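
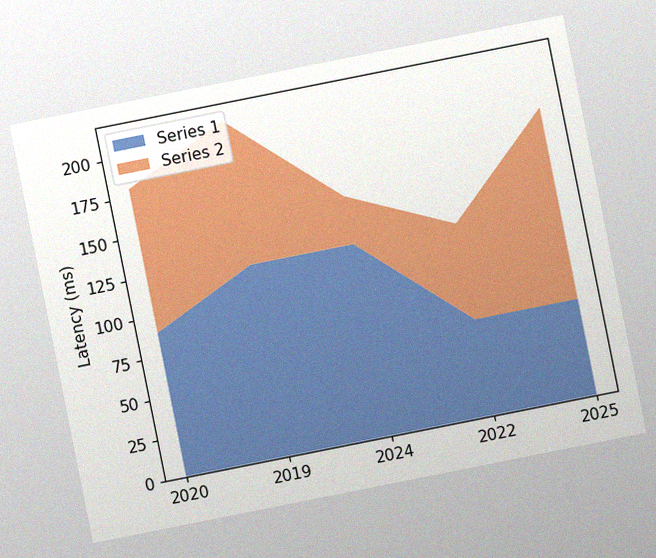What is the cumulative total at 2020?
The chart is tilted about 11° counter-clockwise, with some photo noise. The stacked total at 2020 reaches 180ms.

180ms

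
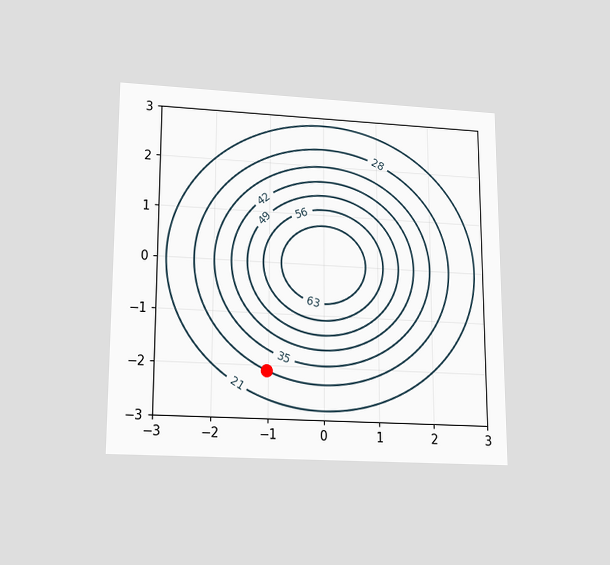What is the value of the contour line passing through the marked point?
The chart is viewed slightly from below. The marked point sits on the contour labelled 28.

28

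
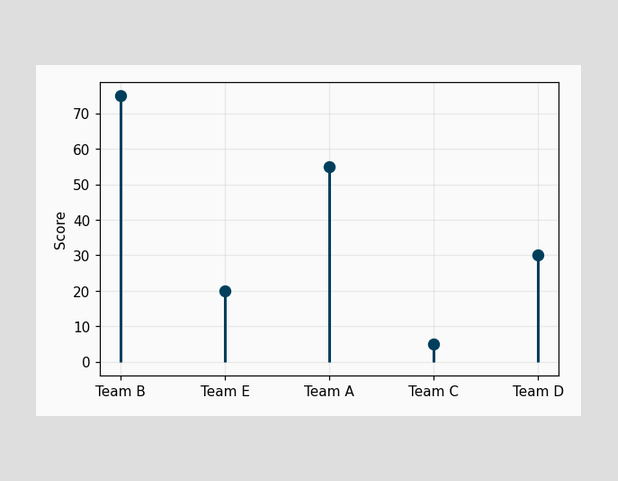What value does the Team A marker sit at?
The Team A marker sits at 55.

55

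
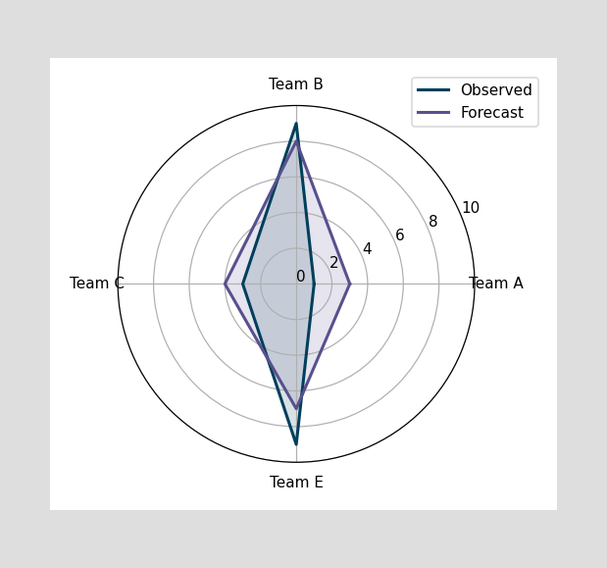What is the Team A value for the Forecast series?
On the Team A axis, Forecast reaches 3.

3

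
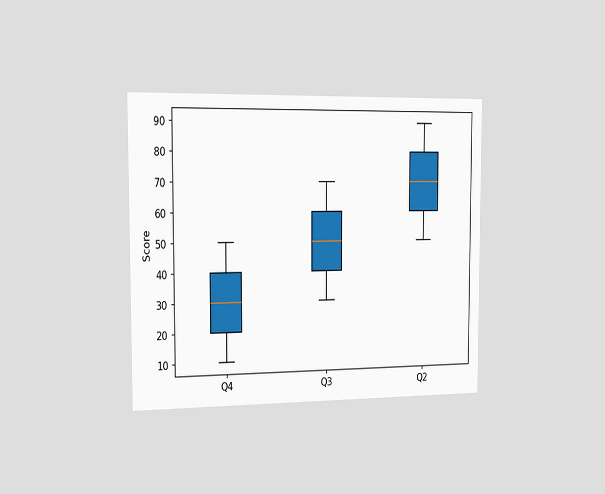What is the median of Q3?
50

The chart is viewed slightly from the left. The median line in the Q3 box sits at 50.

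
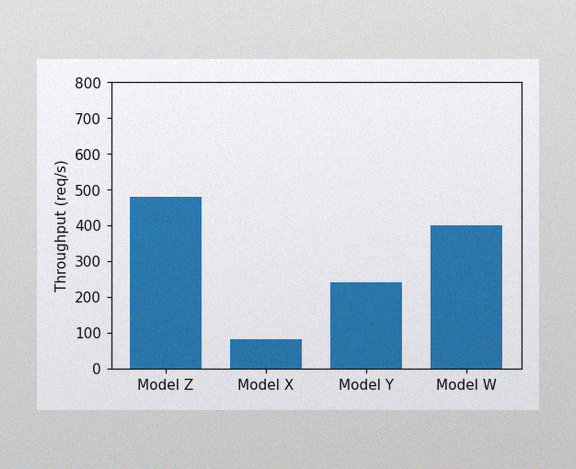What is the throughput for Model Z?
The image has some photo noise and uneven lighting. Reading along the chart's y-axis, the Model Z bar reaches 480req/s.

480req/s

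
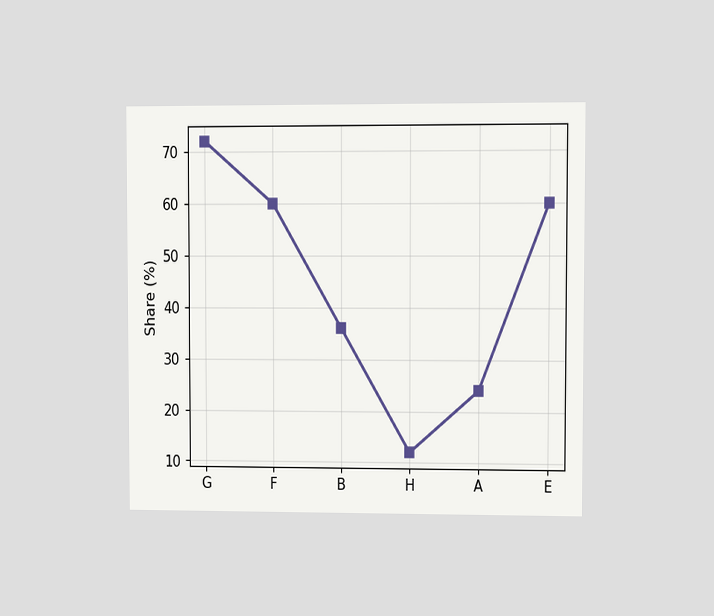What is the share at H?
12%

The chart is viewed at a slight angle. At H, the line is at 12%.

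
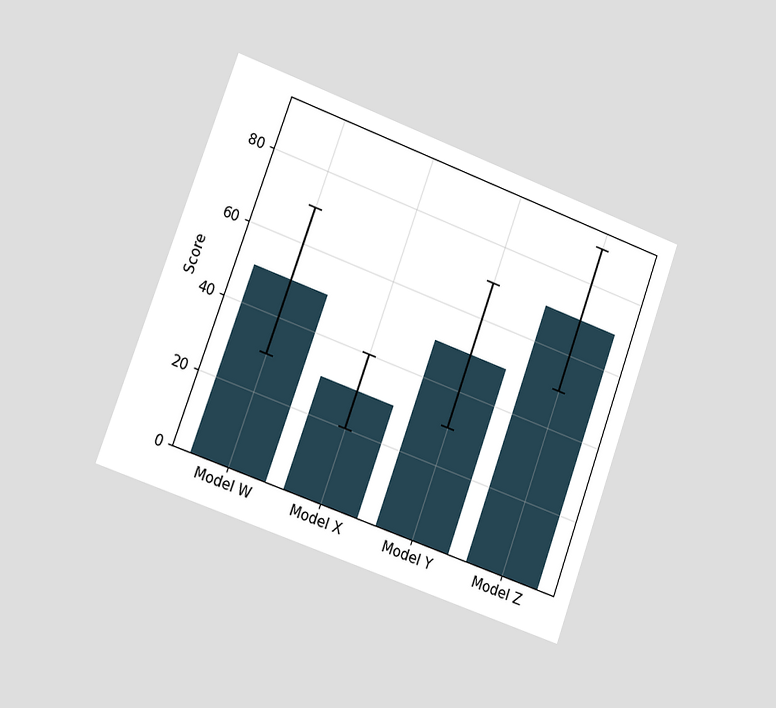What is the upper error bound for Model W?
The chart is tilted about 20° clockwise and viewed slightly from the left. The Model W bar's upper whisker reaches 70.

70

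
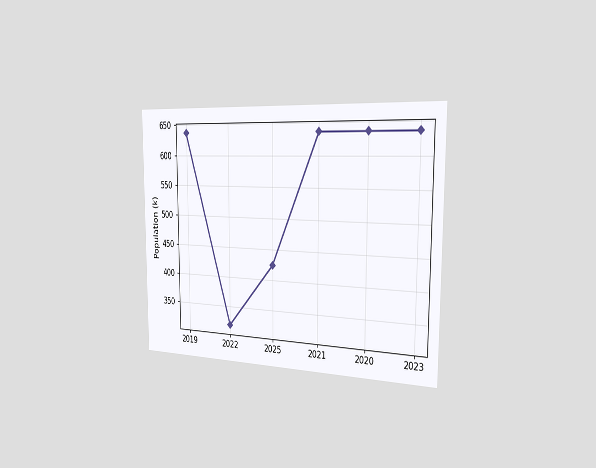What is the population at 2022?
318k

The chart is viewed slightly from the right. At 2022, the line is at 318k.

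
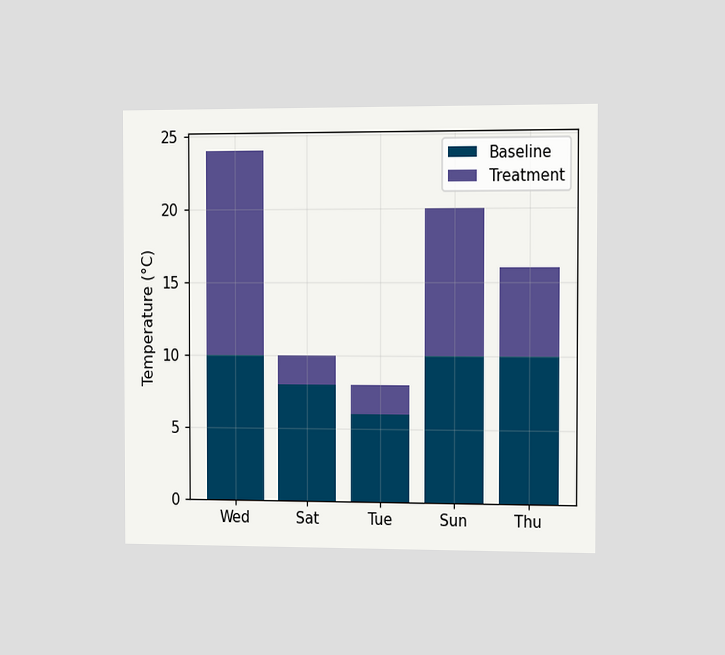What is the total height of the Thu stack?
16°C

The chart is viewed slightly from the right. The Thu stack's top reaches 16°C on the y-axis.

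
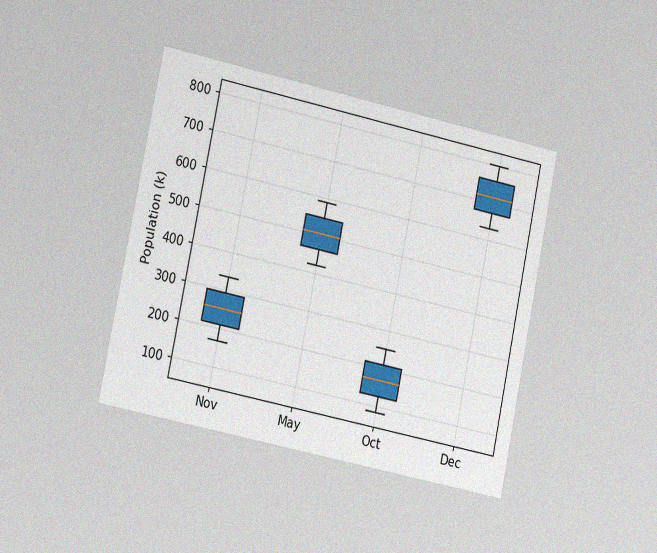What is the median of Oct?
The chart is tilted about 12° clockwise and viewed slightly from the left, with some photo noise. The median line in the Oct box sits at 168k.

168k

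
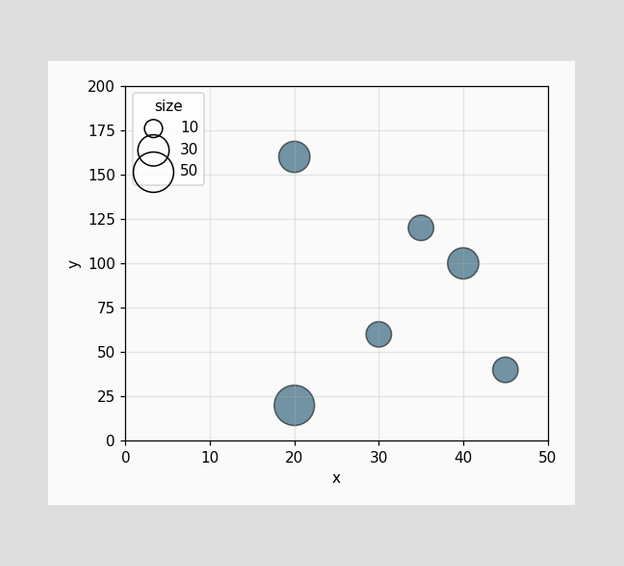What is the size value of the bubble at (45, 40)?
Matching the bubble at (45, 40) against the size legend gives 20.

20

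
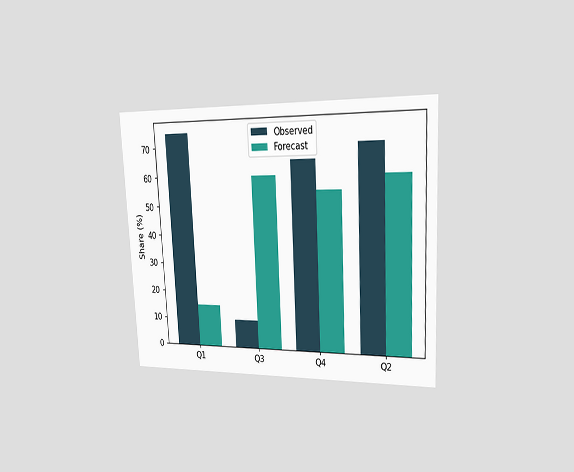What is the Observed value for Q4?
The chart is tilted about 3° counter-clockwise and viewed slightly from the right. The Observed bar at Q4 reaches 65% on the y-axis.

65%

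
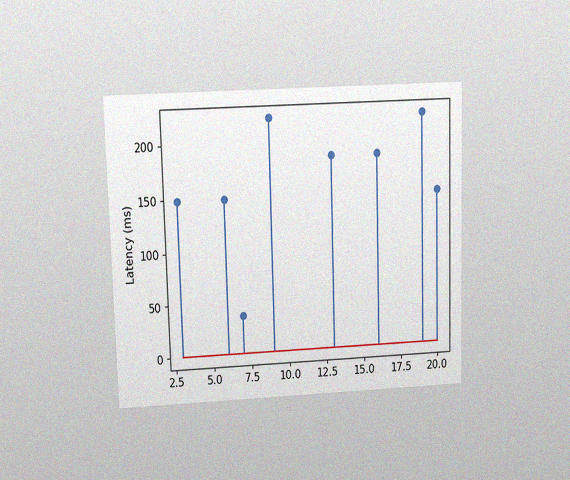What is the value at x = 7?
37ms

The chart is viewed at a slight angle, with some photo noise. The stem at x=7 reaches 37ms.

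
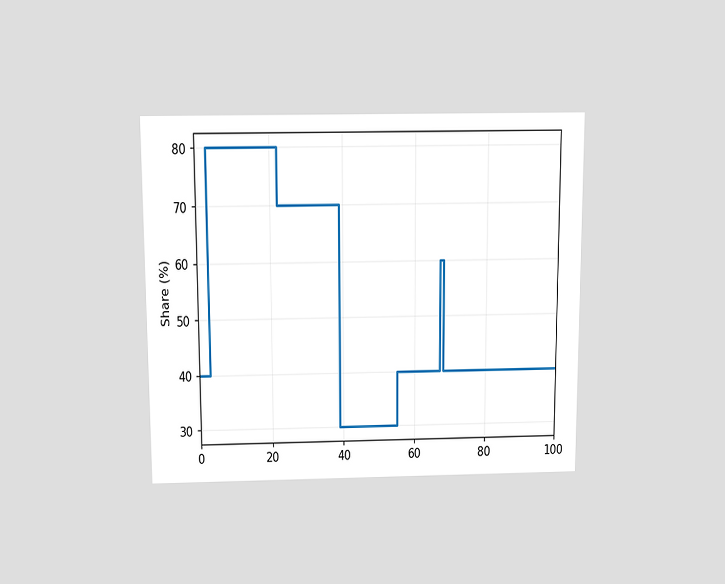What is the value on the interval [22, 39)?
The chart is viewed slightly from above. On [22, 39) the step sits at 70%.

70%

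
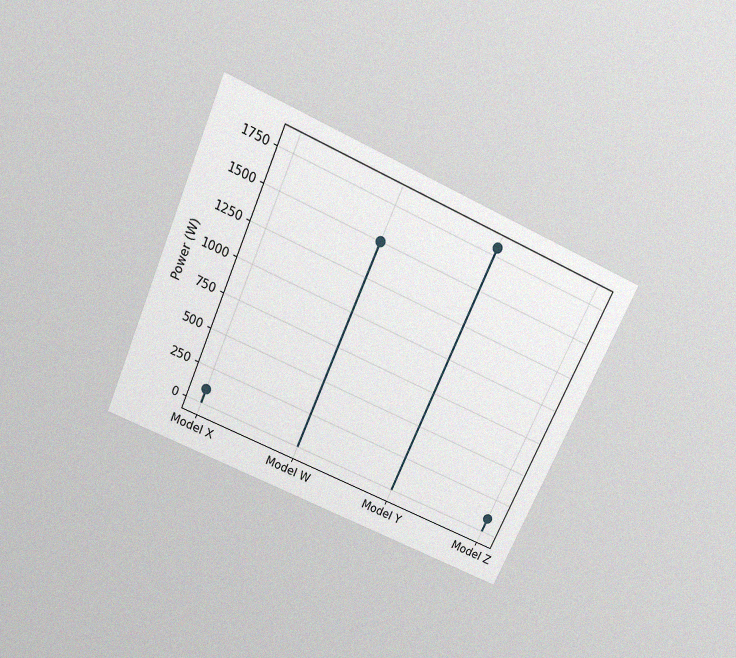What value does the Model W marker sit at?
1500W

The chart is tilted about 24° clockwise and viewed slightly from above, with some photo noise. The Model W marker sits at 1500W.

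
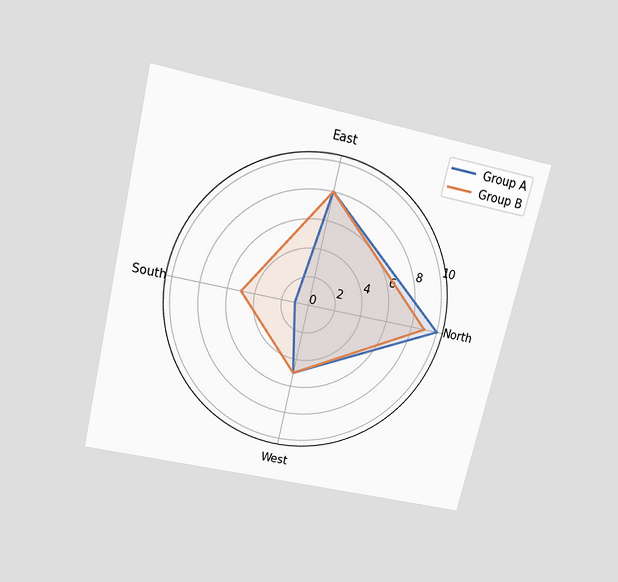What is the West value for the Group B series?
5

The chart is tilted about 13° clockwise and viewed slightly from above. On the West axis, Group B reaches 5.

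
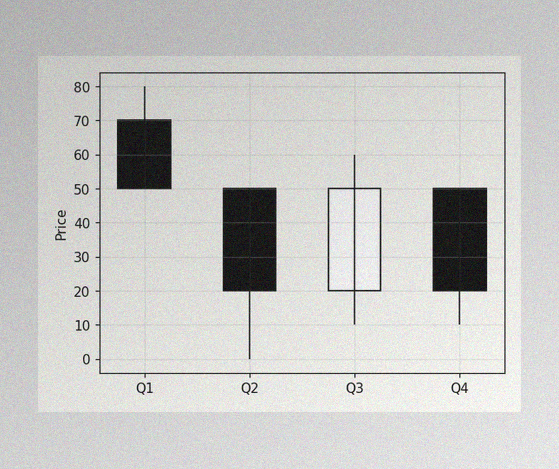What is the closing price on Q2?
20

The image has some photo noise and uneven lighting. The Q2 candle closes at 20.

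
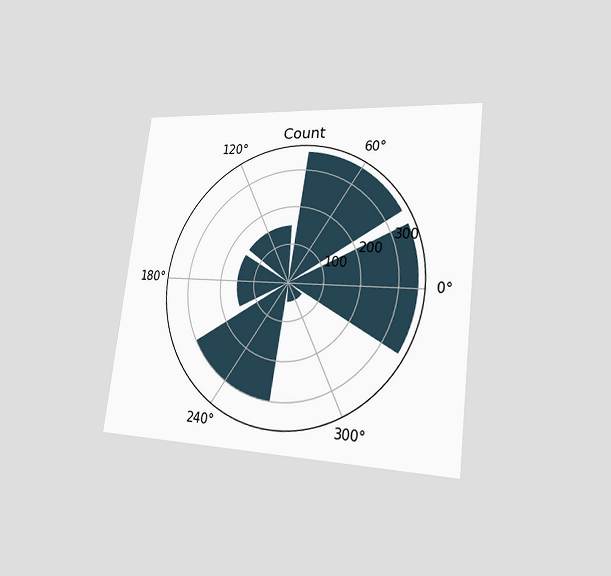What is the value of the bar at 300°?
The chart is tilted about 7° clockwise and viewed slightly from the right. The bar at 300° reaches 50 on the radial axis.

50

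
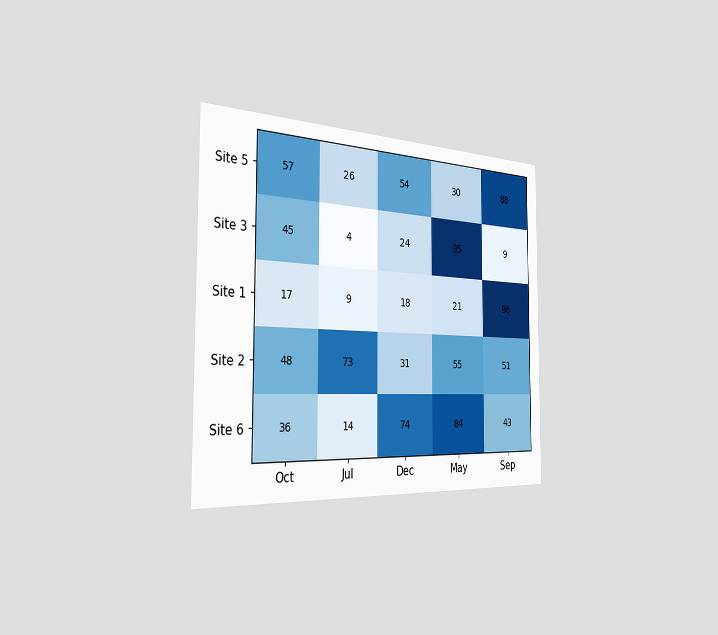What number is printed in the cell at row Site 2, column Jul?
The chart is viewed slightly from the left. The (Site 2, Jul) cell reads 73.

73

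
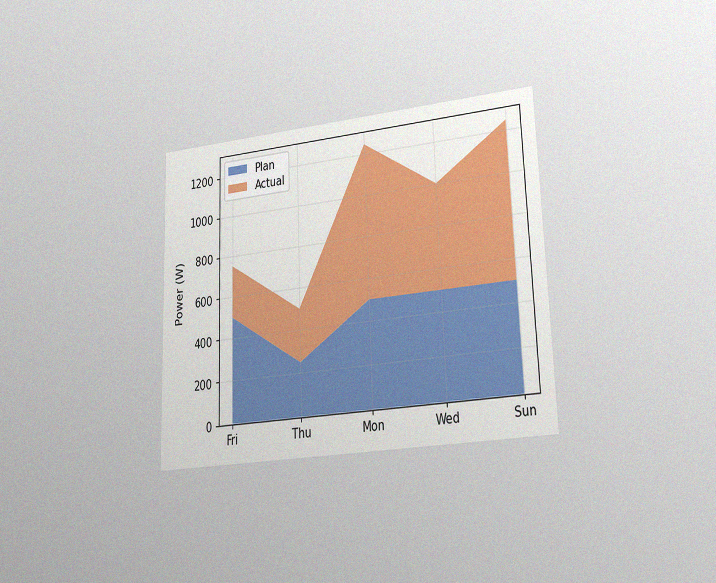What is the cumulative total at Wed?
The chart is viewed slightly from the right, with some photo noise. The stacked total at Wed reaches 1000W.

1000W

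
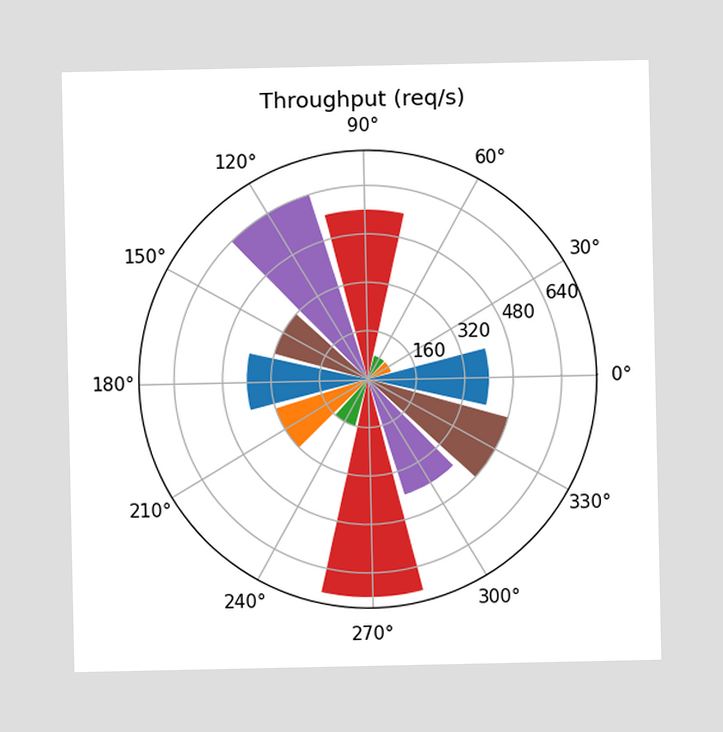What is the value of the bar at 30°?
80req/s

The bar at 30° reaches 80req/s on the radial axis.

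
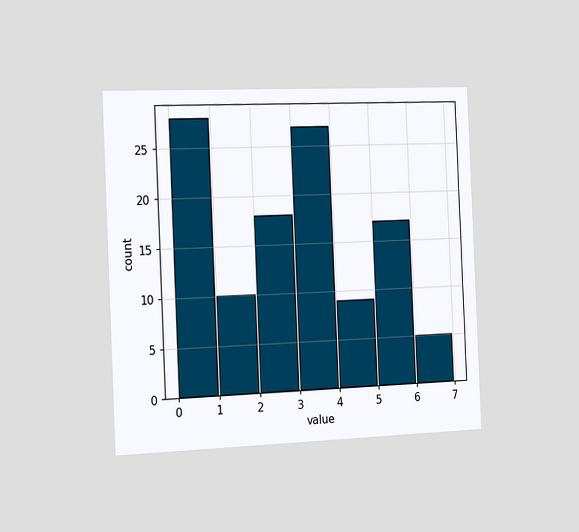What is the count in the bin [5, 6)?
The chart is tilted about 3° counter-clockwise and viewed slightly from the left. The [5, 6) bin has height 17.

17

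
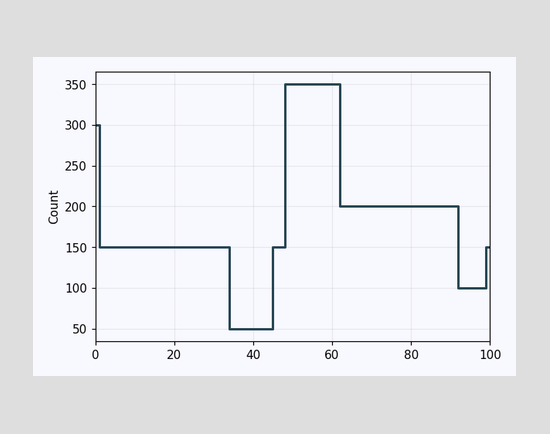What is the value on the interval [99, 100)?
150

On [99, 100) the step sits at 150.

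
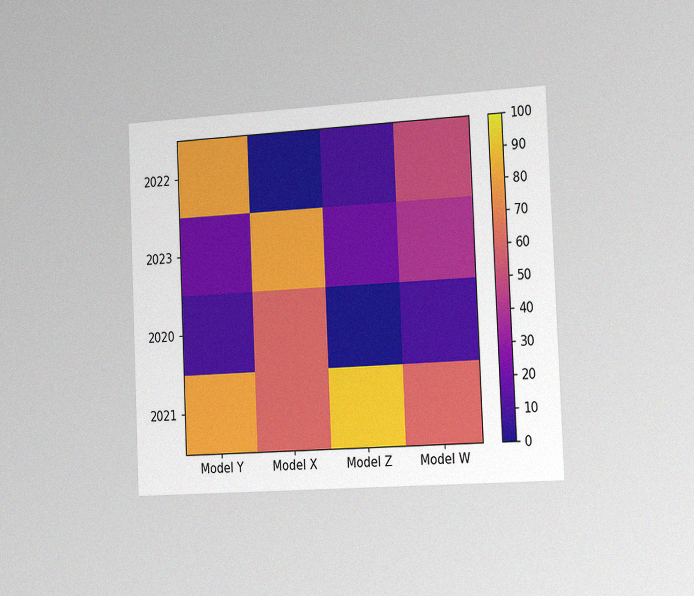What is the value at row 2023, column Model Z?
20

The chart is tilted about 3° counter-clockwise and viewed slightly from the right, with some photo noise. Matching cell (2023, Model Z) against the colorbar gives 20.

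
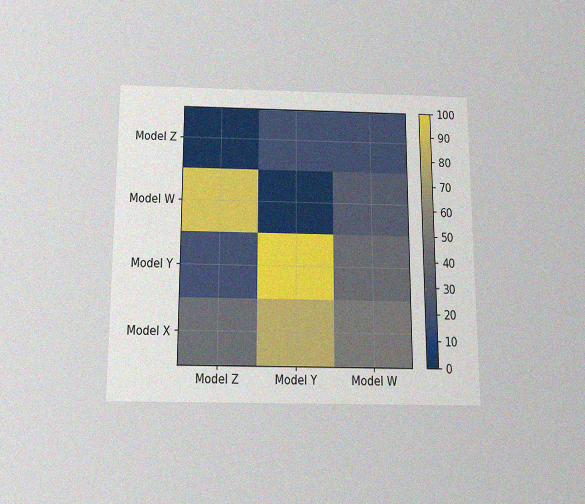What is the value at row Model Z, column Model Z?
The chart is viewed slightly from below, with some photo noise. Matching cell (Model Z, Model Z) against the colorbar gives 0.

0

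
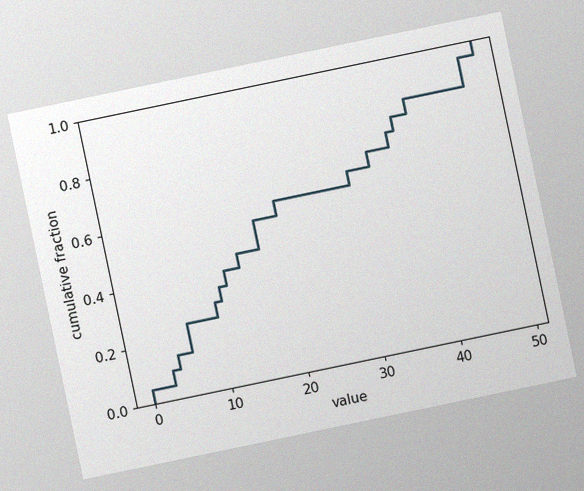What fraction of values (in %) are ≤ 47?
The chart is tilted about 12° counter-clockwise, with some photo noise. At x=47 the ECDF step is at 95%.

95%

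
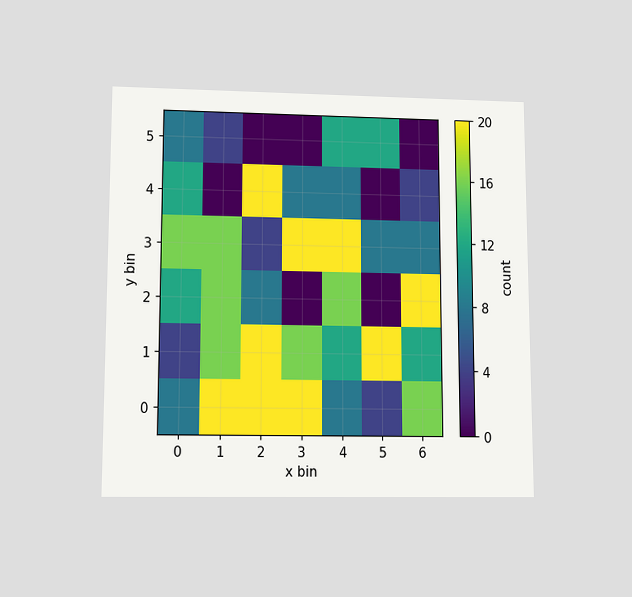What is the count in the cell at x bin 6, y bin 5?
The chart is viewed slightly from below. Matching the cell (6, 5) against the colorbar gives 0.

0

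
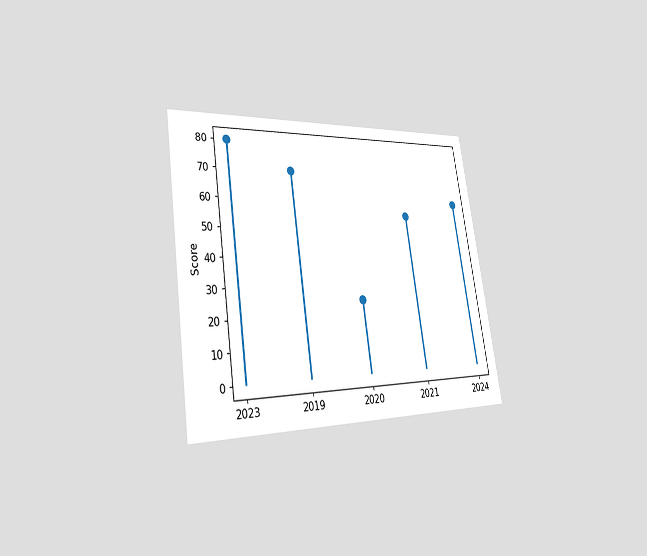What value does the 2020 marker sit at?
The chart is tilted about 9° counter-clockwise and viewed slightly from the left. The 2020 marker sits at 25.

25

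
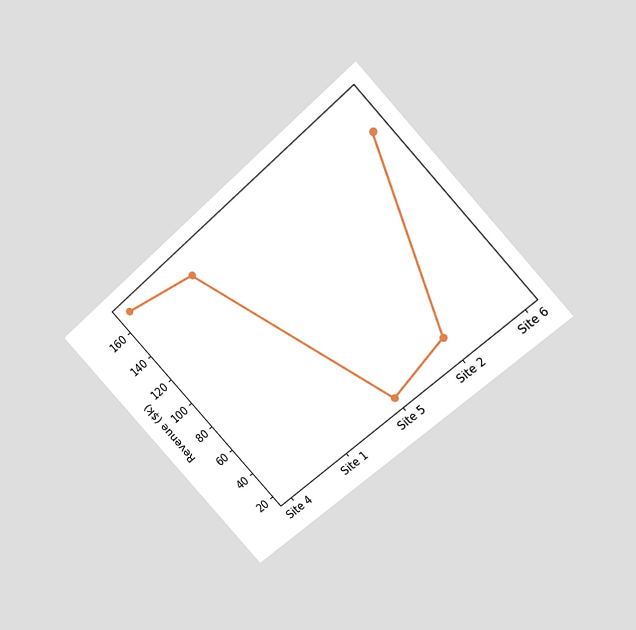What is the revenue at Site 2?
$30k

The chart is tilted about 42° counter-clockwise and viewed at a slight angle. At Site 2, the line is at $30k.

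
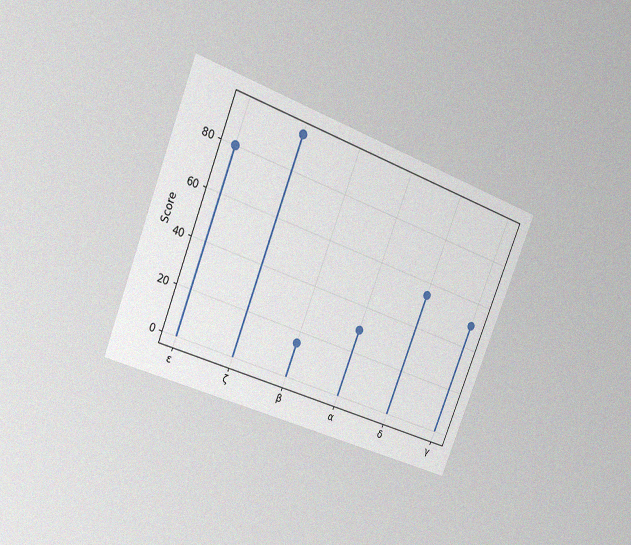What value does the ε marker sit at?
80

The chart is tilted about 21° clockwise and viewed at a slight angle, with some photo noise. The ε marker sits at 80.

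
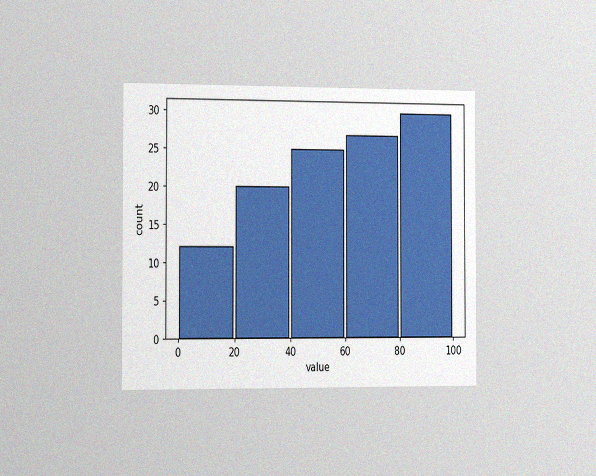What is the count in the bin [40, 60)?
25

The chart is viewed slightly from the left, with some photo noise. The [40, 60) bin has height 25.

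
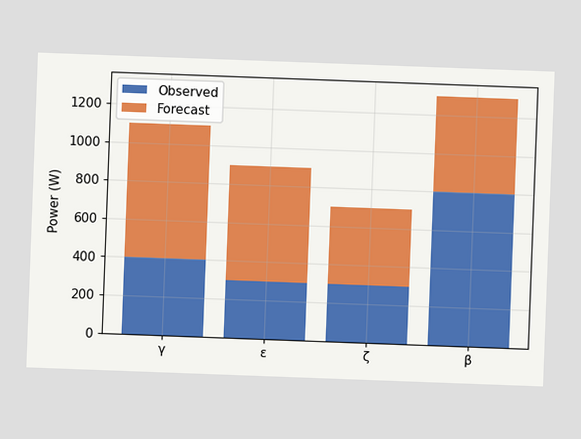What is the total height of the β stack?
The chart is tilted about 2° clockwise. The β stack's top reaches 1300W on the y-axis.

1300W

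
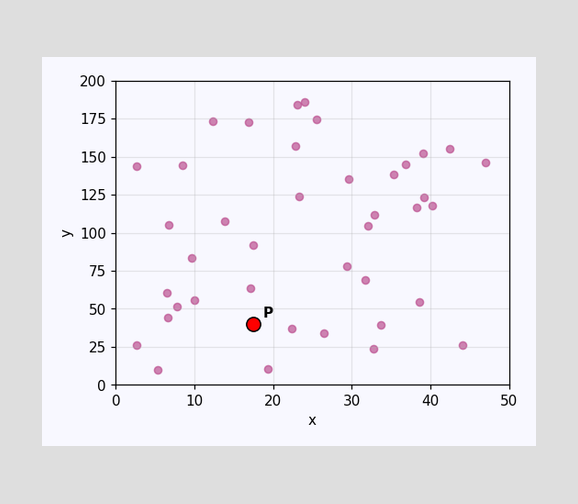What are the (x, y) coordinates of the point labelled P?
(17.5, 40)

Following the gridlines from P to each axis, P sits at (17.5, 40).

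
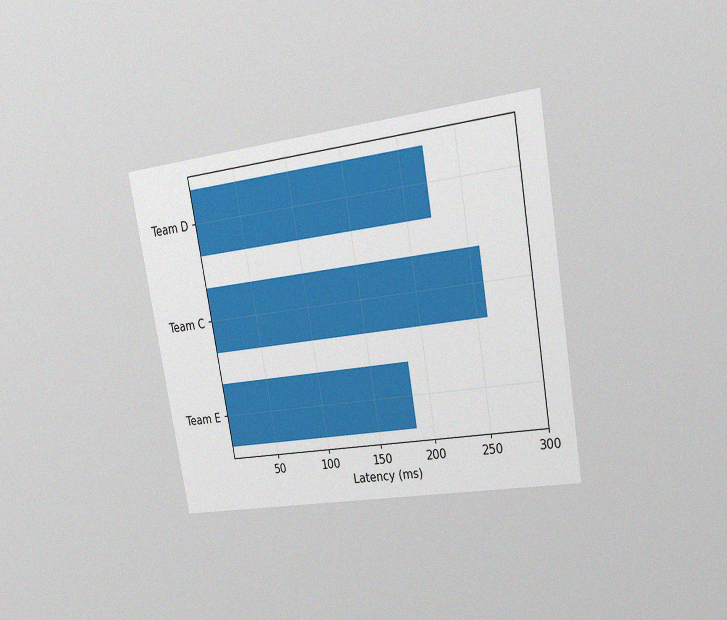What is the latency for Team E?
185ms

The chart is tilted about 10° counter-clockwise and viewed slightly from the right, with some photo noise. Reading along the chart's x-axis, the Team E bar reaches 185ms.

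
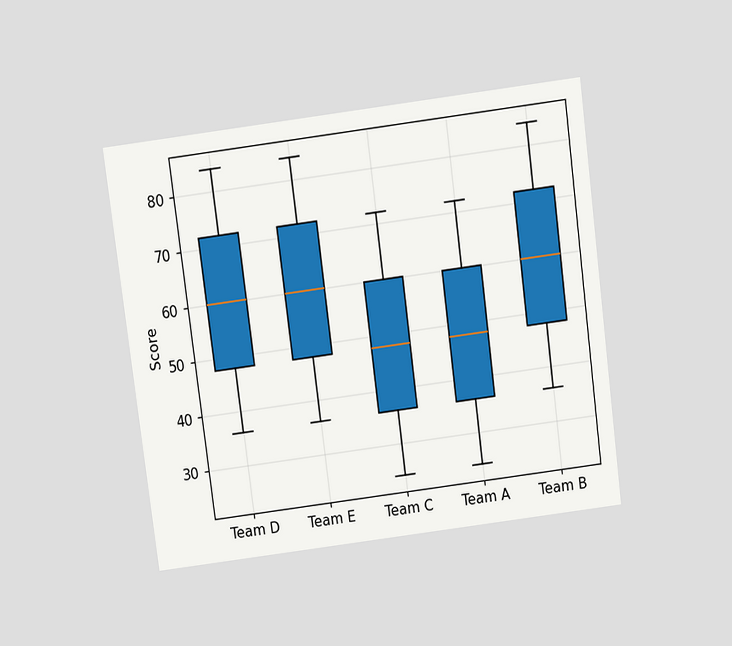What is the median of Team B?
60

The chart is tilted about 7° counter-clockwise and viewed slightly from above. The median line in the Team B box sits at 60.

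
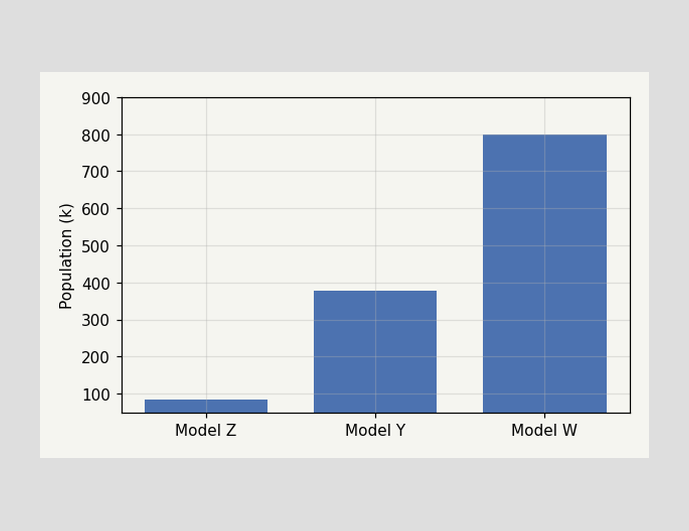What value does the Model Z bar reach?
84k

Reading along the chart's y-axis, the Model Z bar reaches 84k.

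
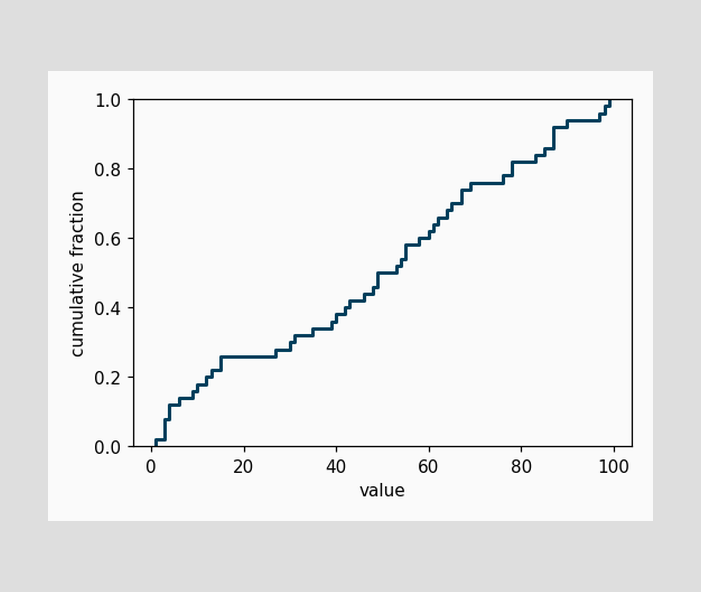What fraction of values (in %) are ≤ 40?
At x=40 the ECDF step is at 38%.

38%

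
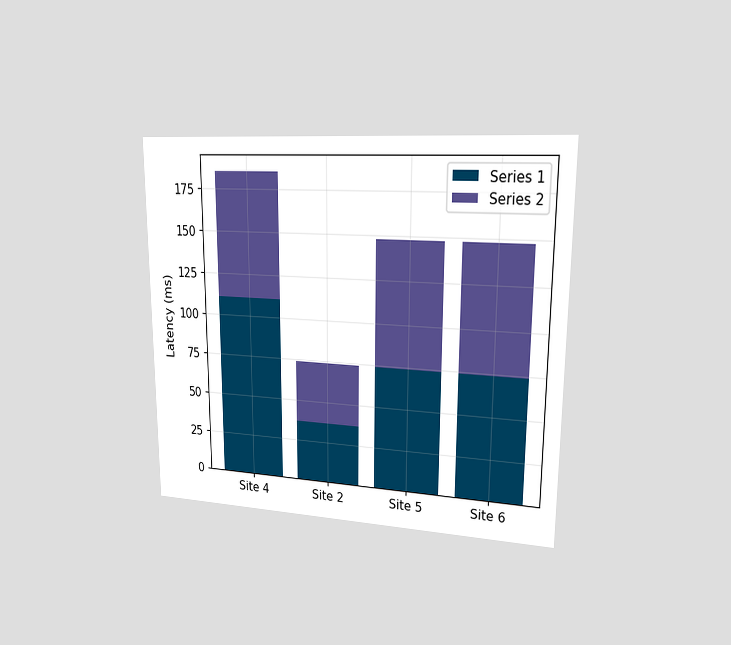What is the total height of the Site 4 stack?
The chart is viewed slightly from the right. The Site 4 stack's top reaches 185ms on the y-axis.

185ms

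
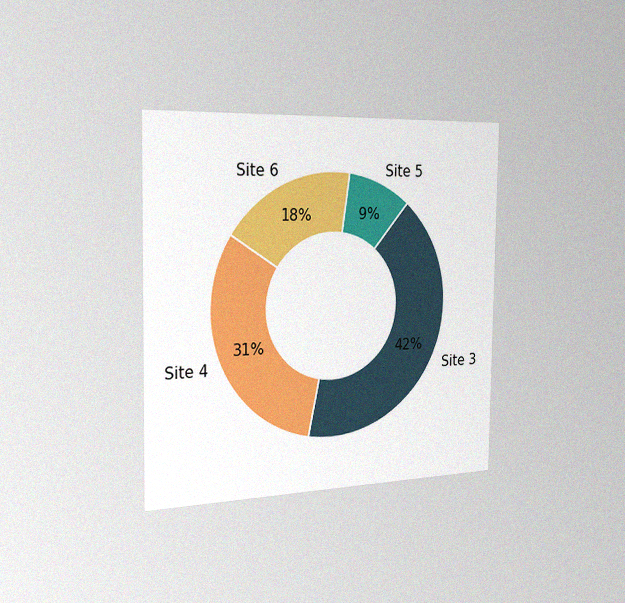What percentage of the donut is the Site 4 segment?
31%

The chart is viewed slightly from the left, with some photo noise. The Site 4 segment takes up 31% of the ring.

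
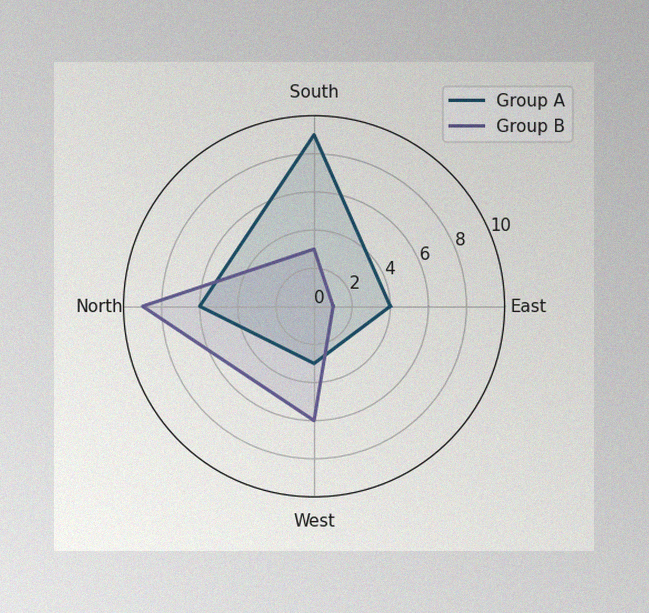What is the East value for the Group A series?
The image has some photo noise and uneven lighting. On the East axis, Group A reaches 4.

4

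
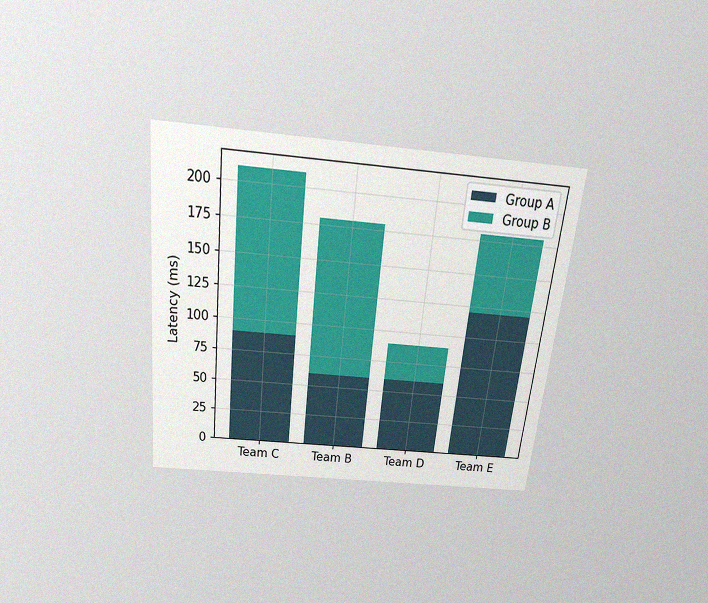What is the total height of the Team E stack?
The chart is tilted about 6° clockwise and viewed slightly from above, with some photo noise. The Team E stack's top reaches 180ms on the y-axis.

180ms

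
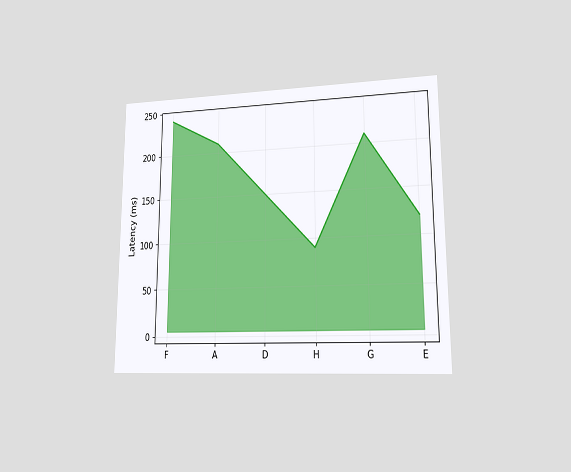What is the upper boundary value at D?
The chart is viewed at a slight angle. At D the upper boundary is at 150ms.

150ms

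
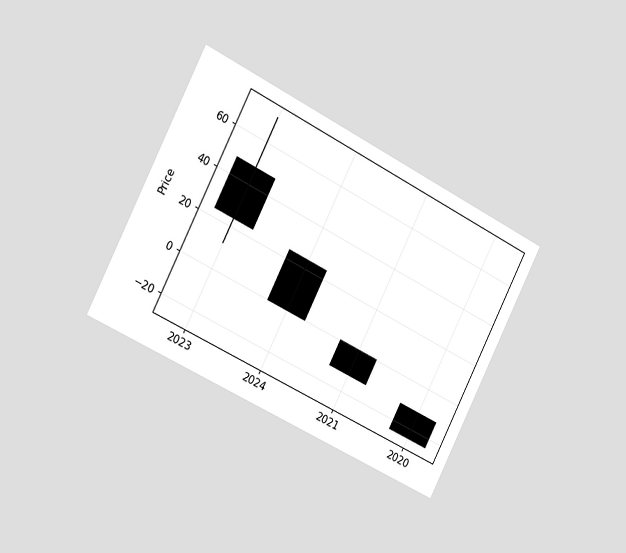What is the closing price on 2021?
-12

The chart is tilted about 27° clockwise and viewed slightly from the left. The 2021 candle closes at -12.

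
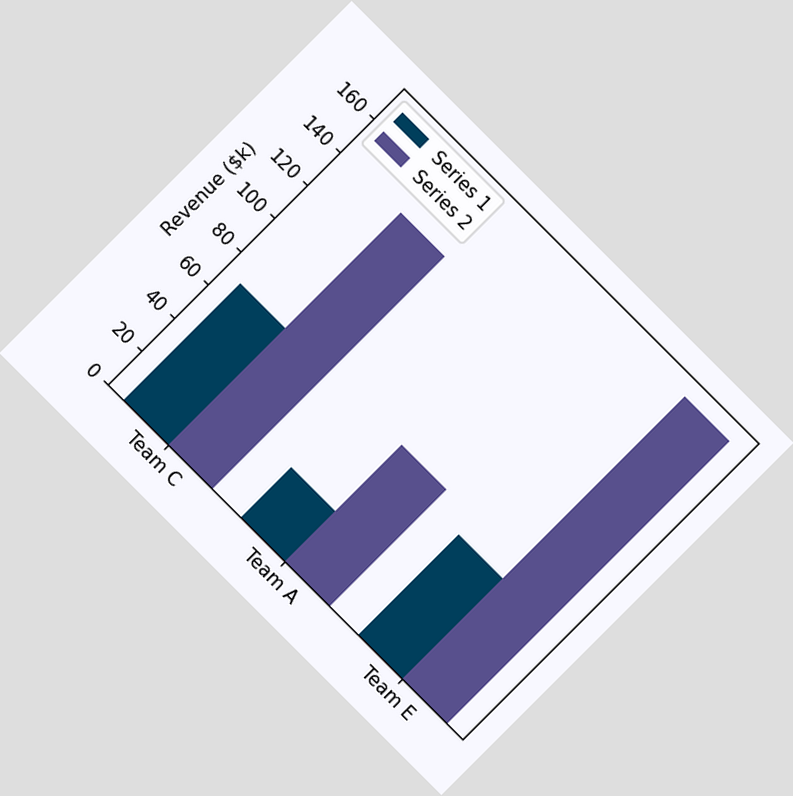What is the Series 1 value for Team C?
$70k

The chart is tilted about 45° clockwise. The Series 1 bar at Team C reaches $70k on the y-axis.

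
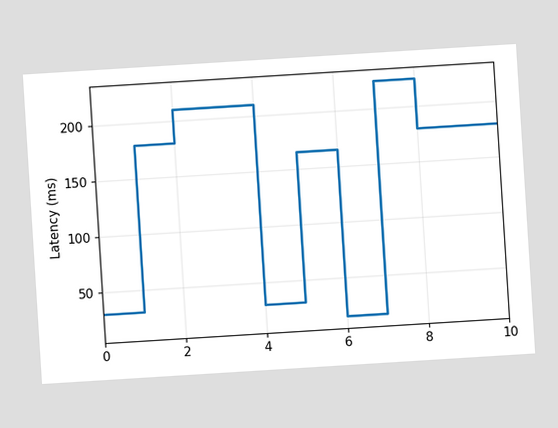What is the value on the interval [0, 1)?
The chart is tilted about 4° counter-clockwise. On [0, 1) the step sits at 30ms.

30ms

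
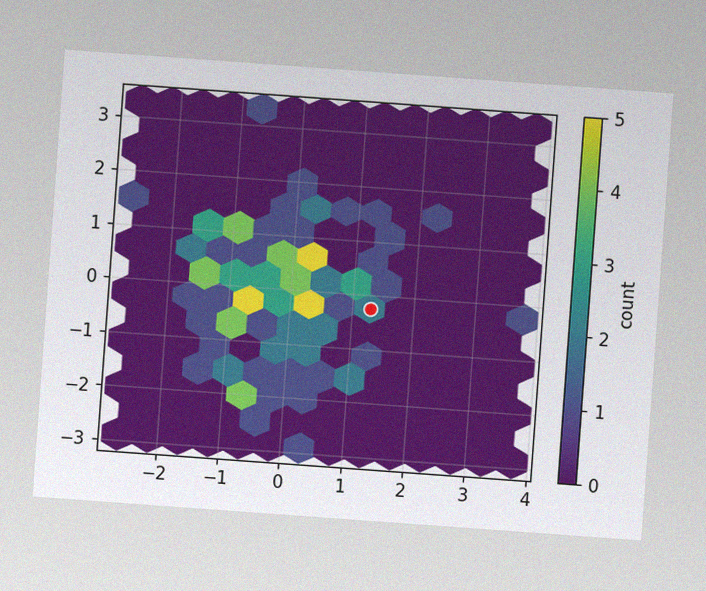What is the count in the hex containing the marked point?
The chart is tilted about 4° clockwise, with some photo noise. The marked hex reads 2 on the colorbar.

2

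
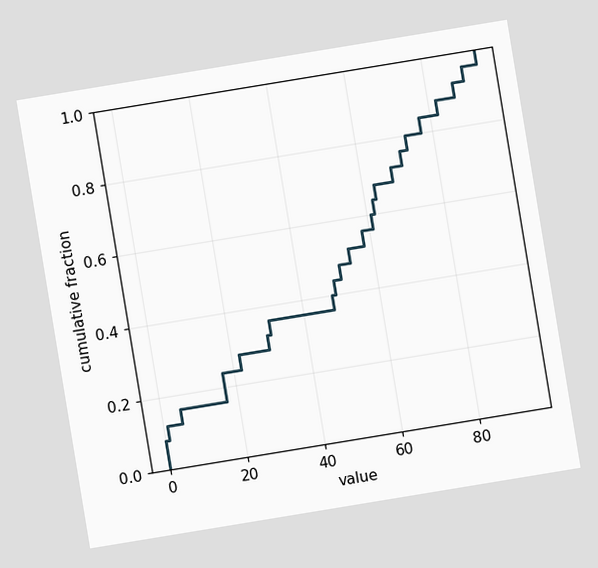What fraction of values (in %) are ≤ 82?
88%

The chart is tilted about 9° counter-clockwise. At x=82 the ECDF step is at 88%.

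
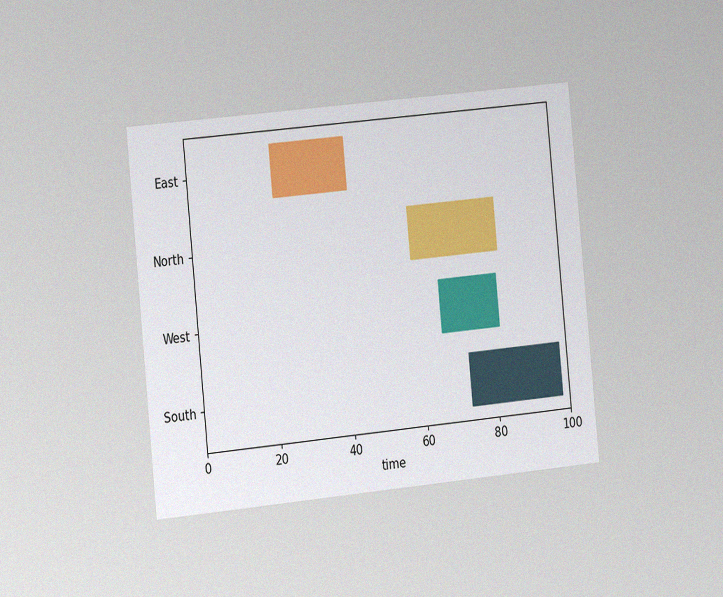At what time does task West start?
66

The chart is tilted about 6° counter-clockwise and viewed slightly from the left, with some photo noise. The West bar begins at t=66.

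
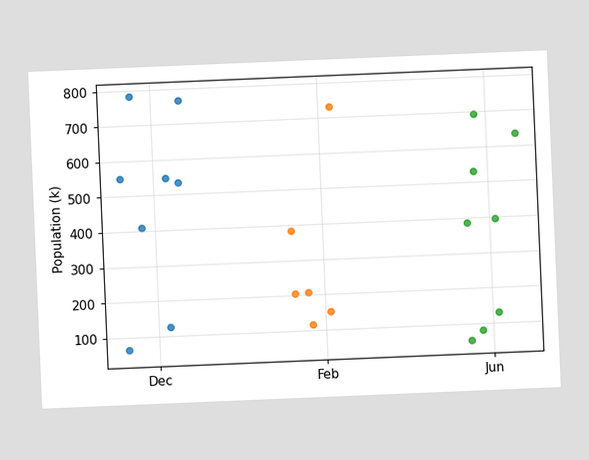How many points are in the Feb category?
6

The chart is tilted about 2° counter-clockwise. Counting the markers in the Feb column gives 6.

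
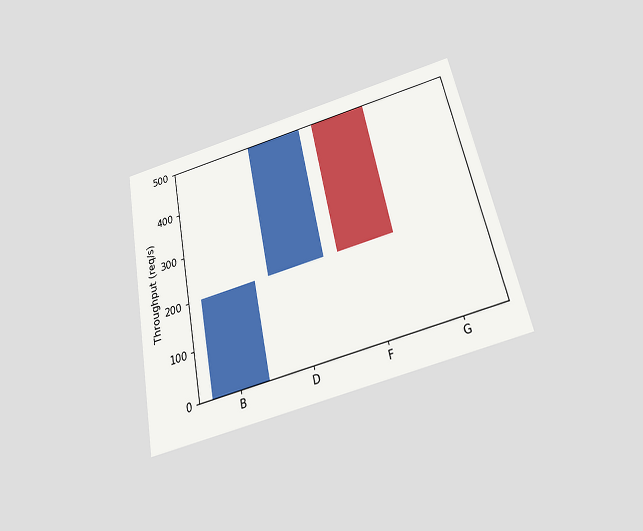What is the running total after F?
The chart is tilted about 12° counter-clockwise and viewed slightly from below. After F the running total reaches 200req/s.

200req/s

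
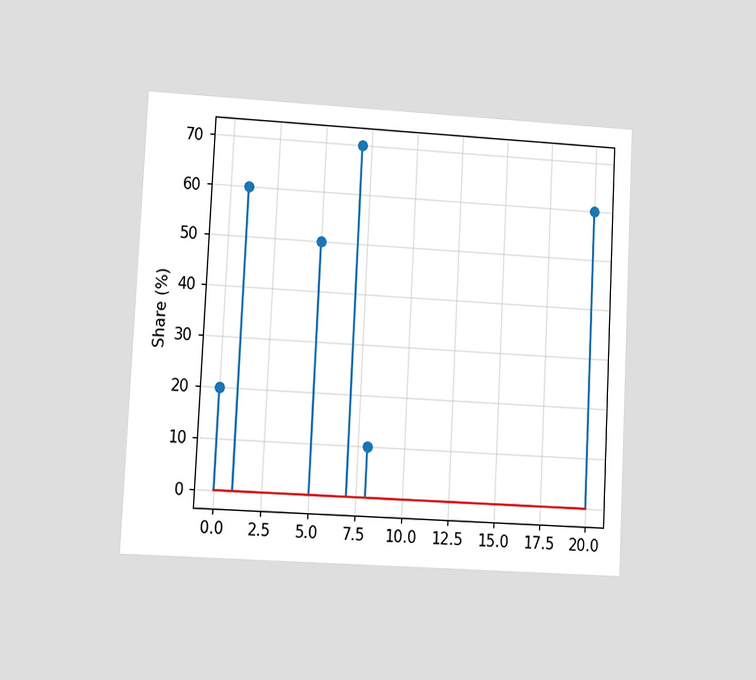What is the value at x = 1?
The chart is tilted about 3° clockwise and viewed at a slight angle. The stem at x=1 reaches 60%.

60%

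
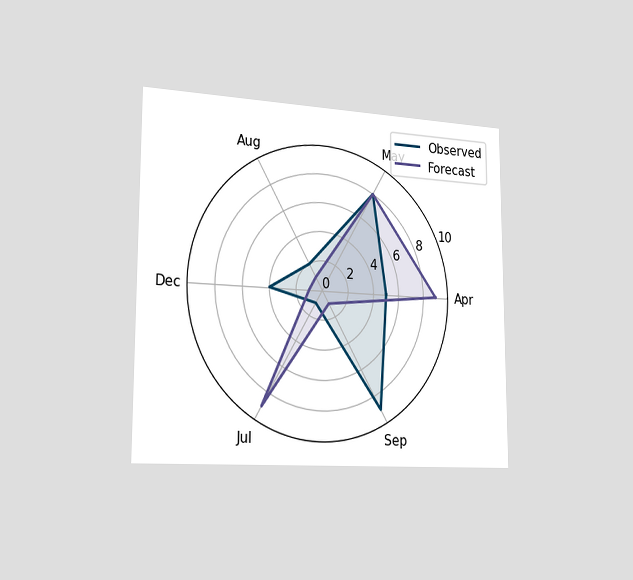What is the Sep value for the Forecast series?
The chart is viewed slightly from the left. On the Sep axis, Forecast reaches 1.

1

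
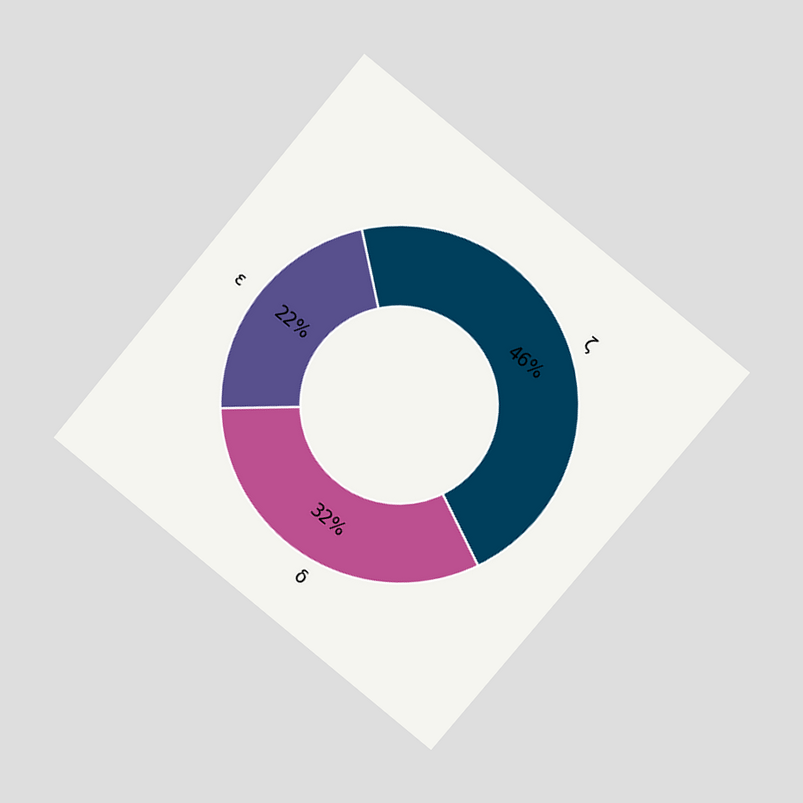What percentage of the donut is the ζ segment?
The chart is tilted about 40° clockwise and viewed at a slight angle. The ζ segment takes up 46% of the ring.

46%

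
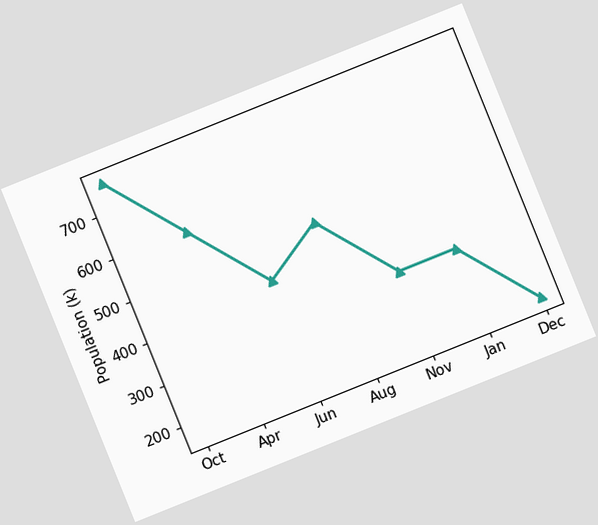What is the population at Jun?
The chart is tilted about 22° counter-clockwise. At Jun, the line is at 425k.

425k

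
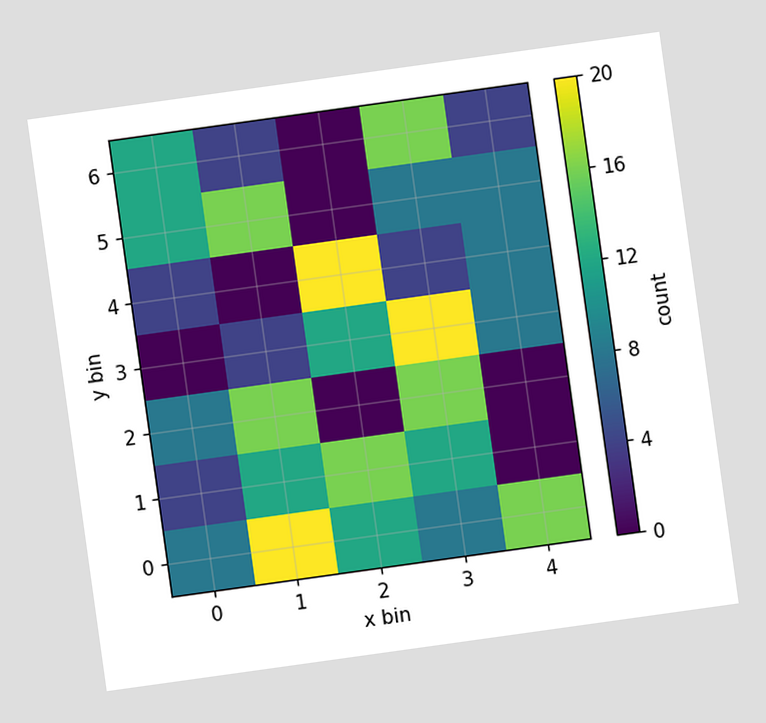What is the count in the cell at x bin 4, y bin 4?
8

The chart is tilted about 8° counter-clockwise. Matching the cell (4, 4) against the colorbar gives 8.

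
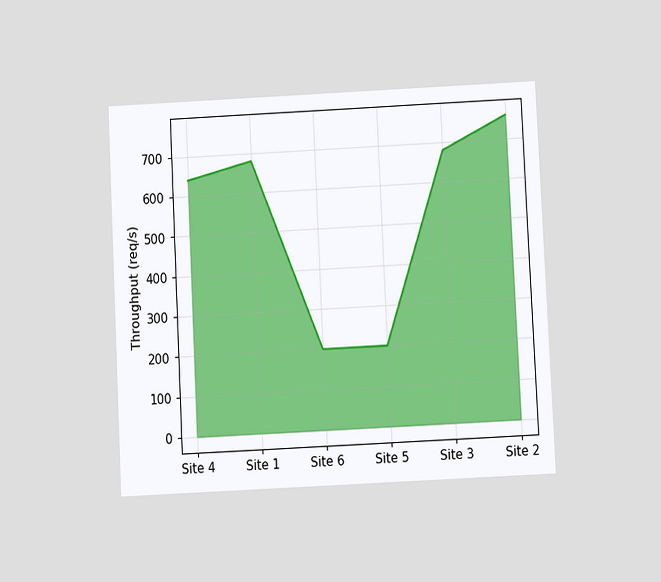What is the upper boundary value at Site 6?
200req/s

The chart is tilted about 3° counter-clockwise and viewed at a slight angle. At Site 6 the upper boundary is at 200req/s.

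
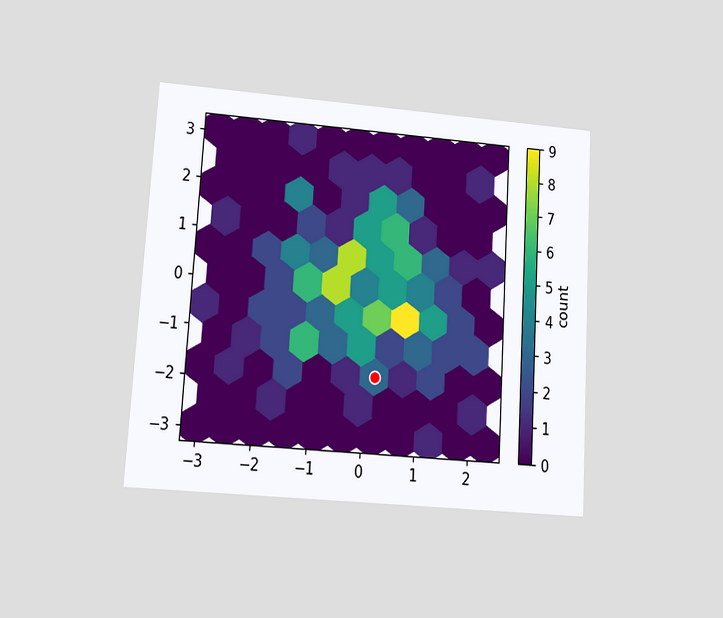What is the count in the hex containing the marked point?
The chart is tilted about 4° clockwise and viewed at a slight angle. The marked hex reads 3 on the colorbar.

3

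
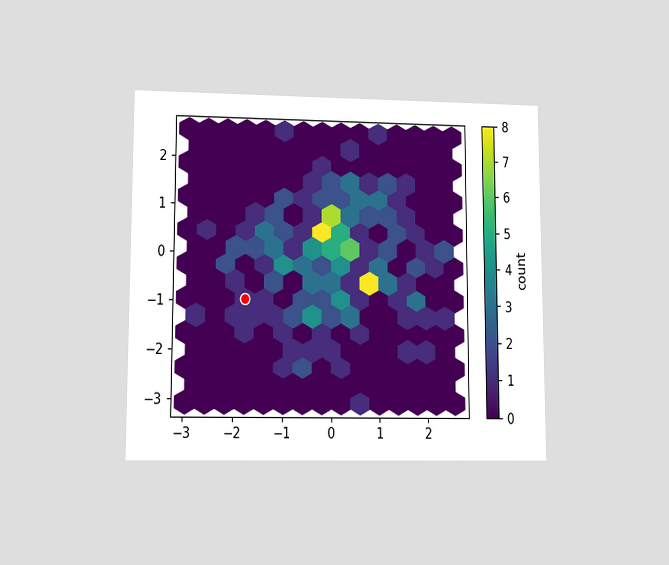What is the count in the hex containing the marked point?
The chart is viewed at a slight angle. The marked hex reads 1 on the colorbar.

1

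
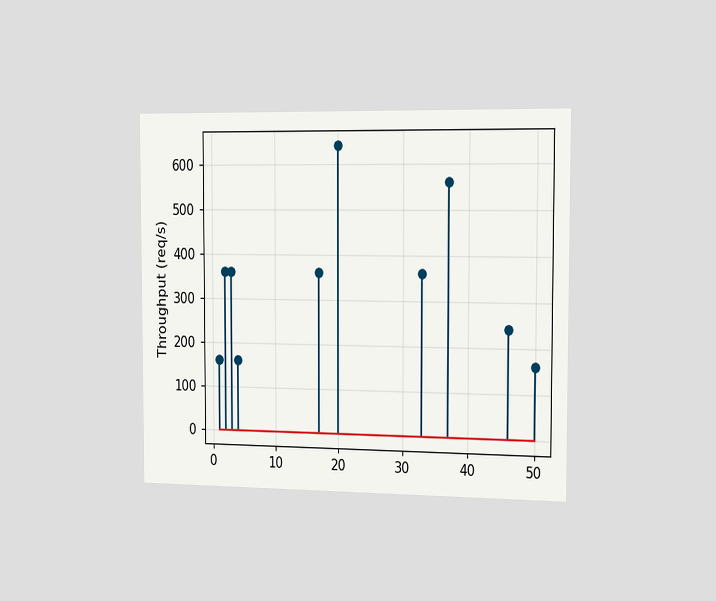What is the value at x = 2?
360req/s

The chart is viewed slightly from the right. The stem at x=2 reaches 360req/s.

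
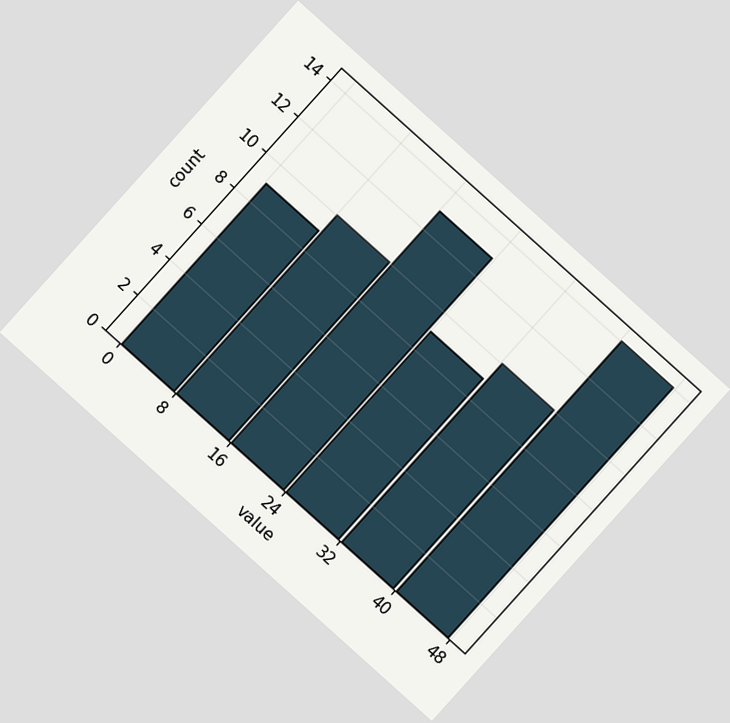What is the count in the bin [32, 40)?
The chart is tilted about 42° clockwise. The [32, 40) bin has height 10.

10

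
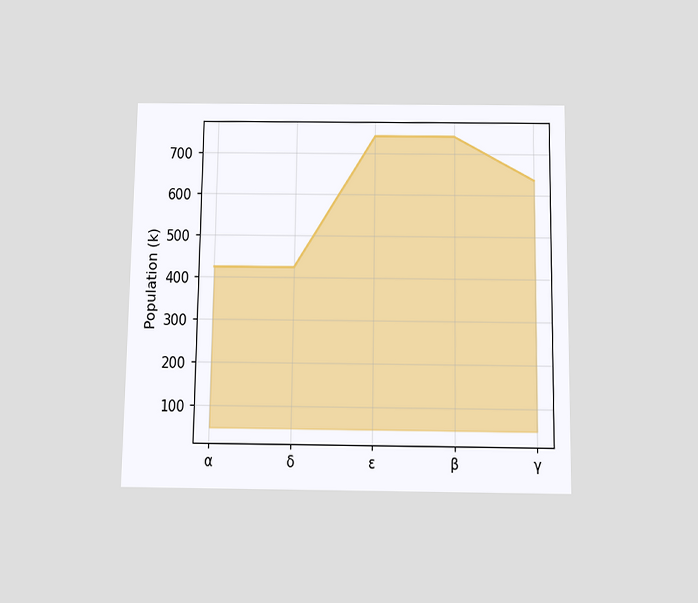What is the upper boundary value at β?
The chart is viewed slightly from below. At β the upper boundary is at 742k.

742k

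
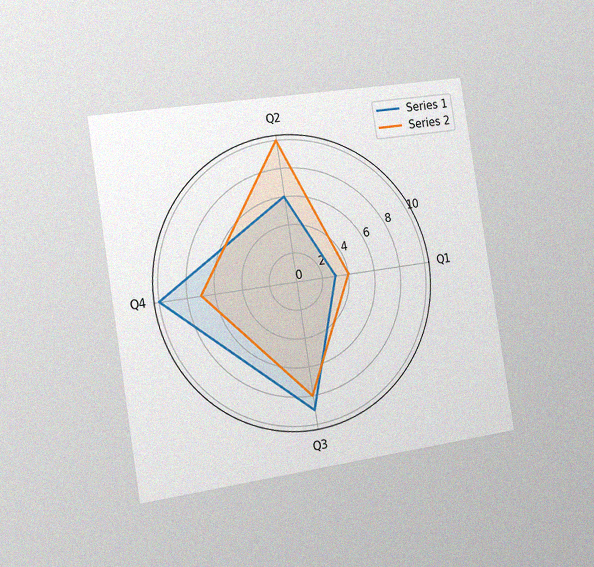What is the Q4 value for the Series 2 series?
7

The chart is tilted about 9° counter-clockwise and viewed slightly from the left, with some photo noise. On the Q4 axis, Series 2 reaches 7.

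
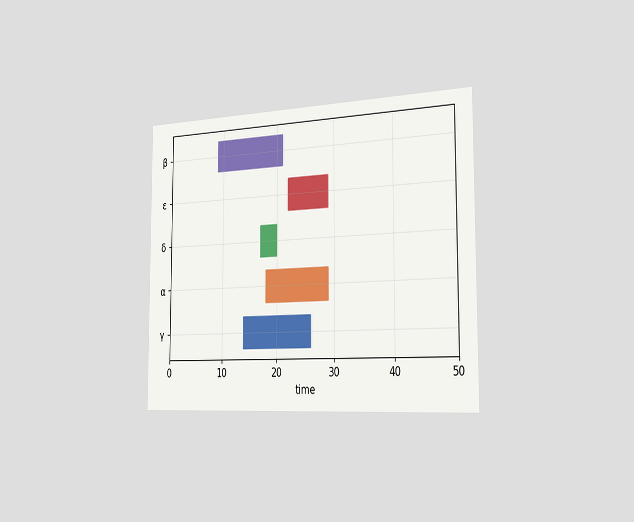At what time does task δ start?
17

The chart is viewed slightly from the right. The δ bar begins at t=17.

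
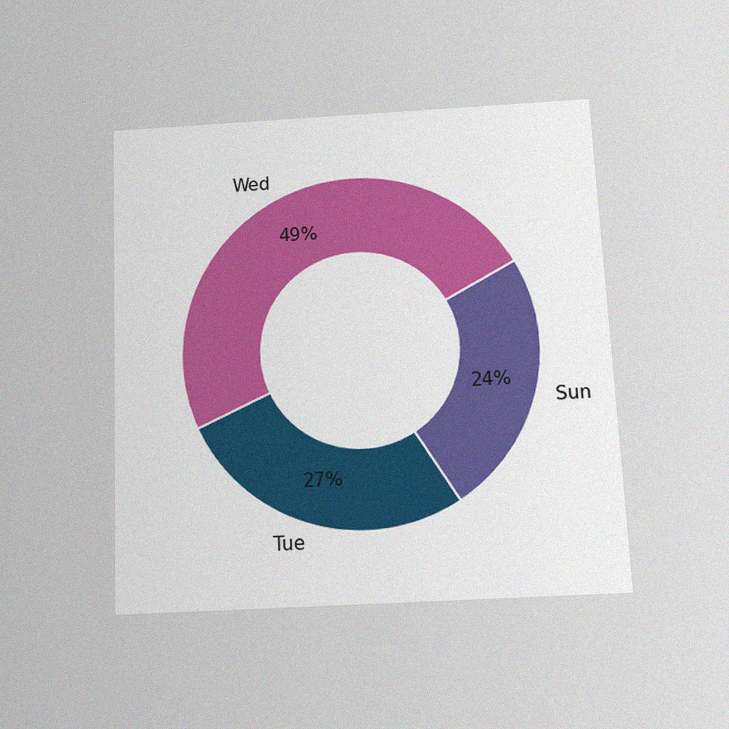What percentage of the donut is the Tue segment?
27%

The chart is tilted about 3° counter-clockwise and viewed slightly from below, with some photo noise. The Tue segment takes up 27% of the ring.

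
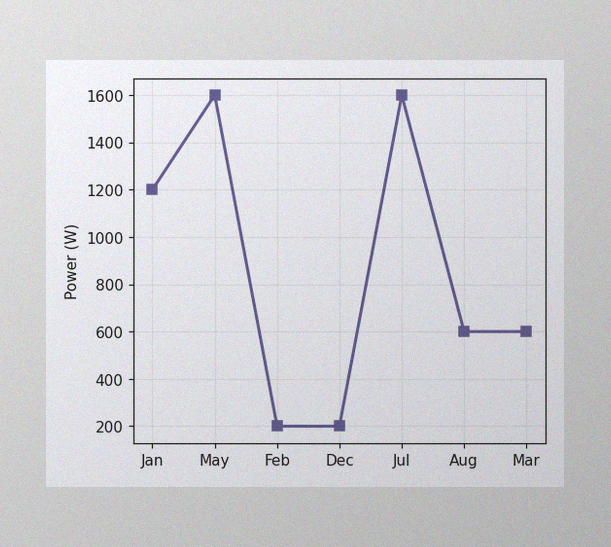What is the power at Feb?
The image has some photo noise and uneven lighting. At Feb, the line is at 200W.

200W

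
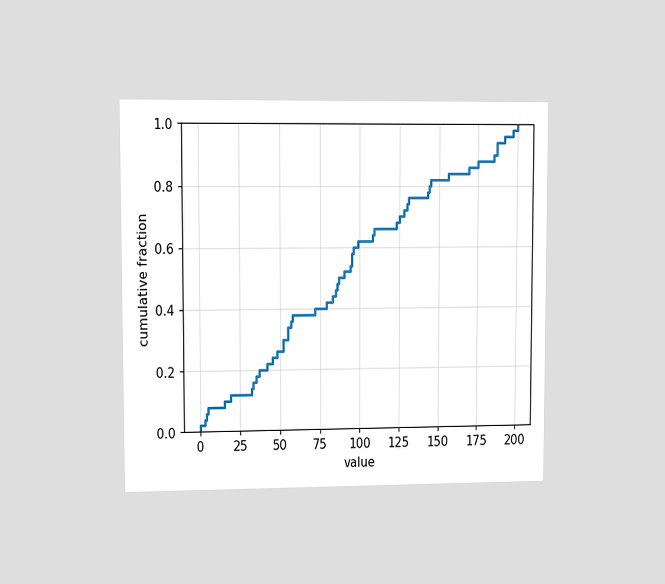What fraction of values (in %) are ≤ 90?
52%

The chart is viewed at a slight angle. At x=90 the ECDF step is at 52%.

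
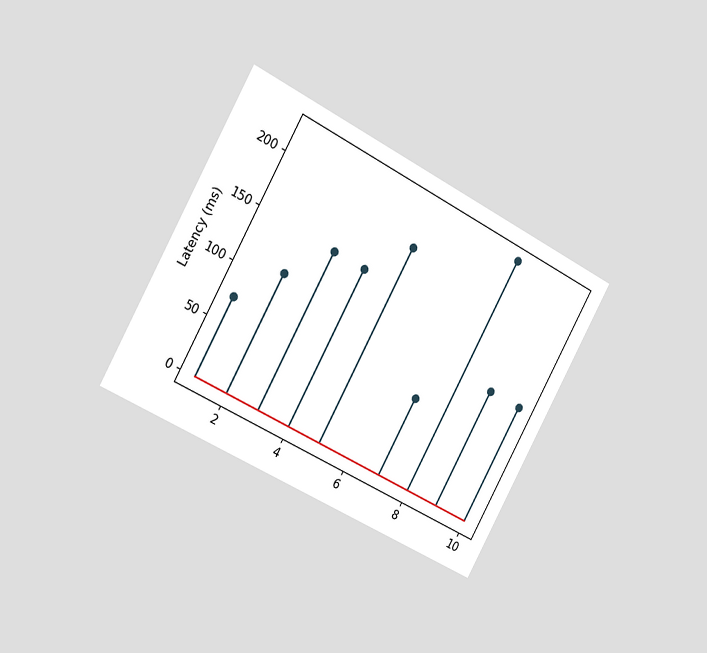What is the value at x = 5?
185ms

The chart is tilted about 29° clockwise and viewed slightly from the left. The stem at x=5 reaches 185ms.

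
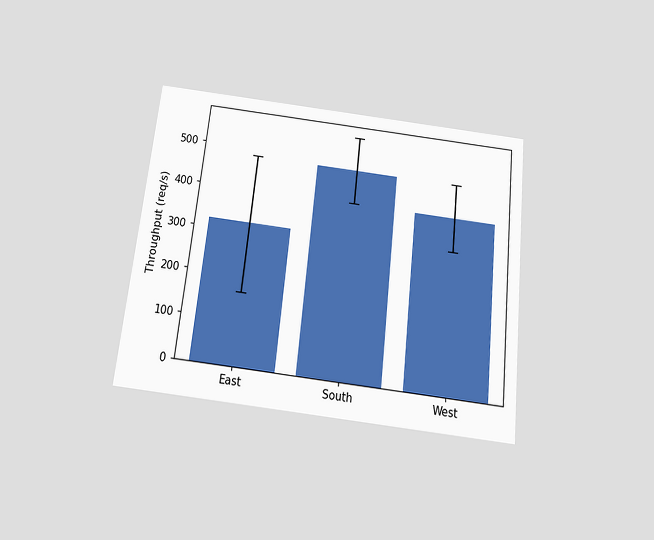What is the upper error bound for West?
The chart is tilted about 6° clockwise and viewed slightly from below. The West bar's upper whisker reaches 480req/s.

480req/s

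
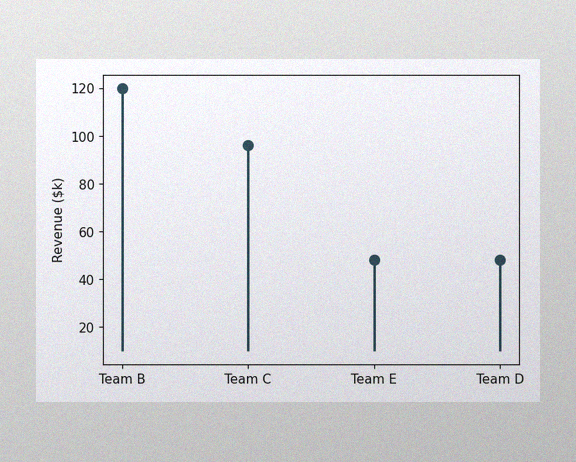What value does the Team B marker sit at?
The image has some photo noise and uneven lighting. The Team B marker sits at $120k.

$120k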